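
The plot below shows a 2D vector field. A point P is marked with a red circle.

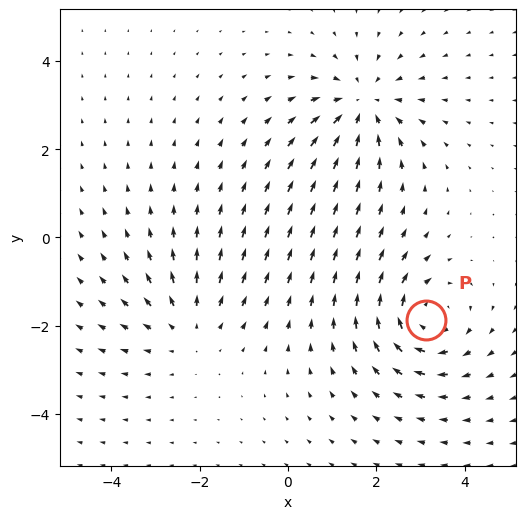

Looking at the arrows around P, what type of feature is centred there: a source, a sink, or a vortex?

At P (3.1, -1.9) the arrows circulate clockwise. Divergence ≈0, curl about -4 — near-zero divergence with nonzero curl is a vortex.

vortex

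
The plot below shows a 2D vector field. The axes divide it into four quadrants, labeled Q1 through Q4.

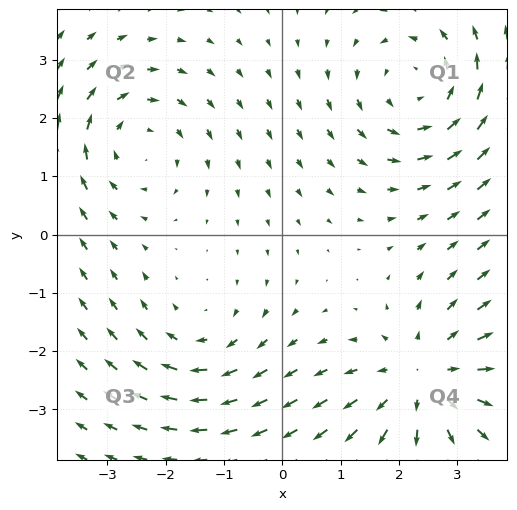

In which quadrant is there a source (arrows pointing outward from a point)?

Q4

The source sits at approximately (2.4, -2.5), which lies in quadrant Q4. The divergence there is about +3, positive as expected for a source.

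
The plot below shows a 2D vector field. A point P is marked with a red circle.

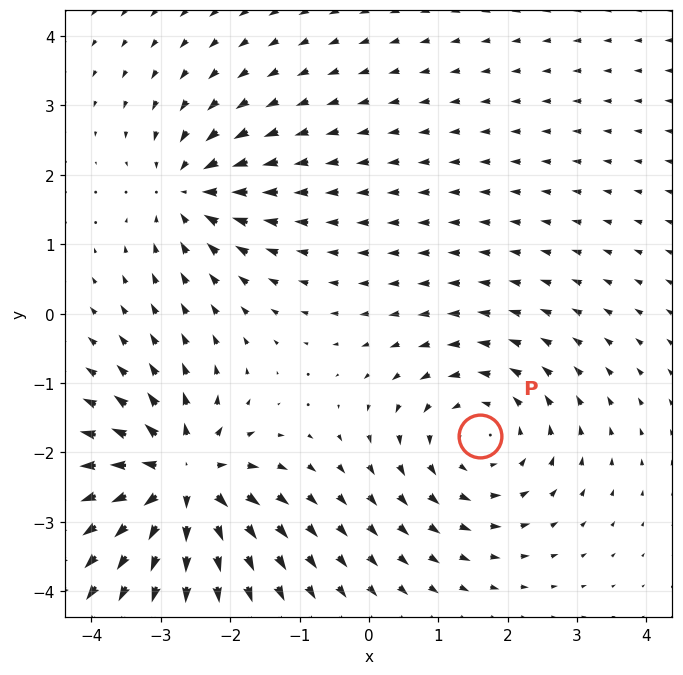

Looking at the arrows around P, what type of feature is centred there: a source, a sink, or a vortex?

vortex

At P (1.6, -1.8) the arrows circulate counterclockwise. Divergence ≈0, curl about +4 — near-zero divergence with nonzero curl is a vortex.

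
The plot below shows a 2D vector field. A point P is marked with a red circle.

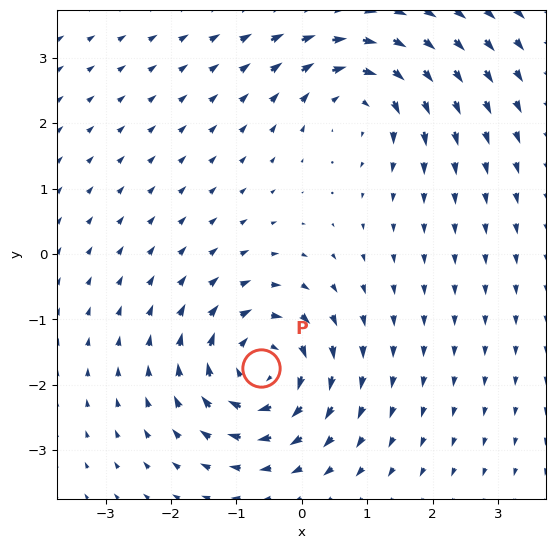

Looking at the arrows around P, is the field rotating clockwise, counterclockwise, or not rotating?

Near P at (-0.6, -1.7) the arrows circulate clockwise. The curl (z-component) there is about -4; negative curl means clockwise rotation.

clockwise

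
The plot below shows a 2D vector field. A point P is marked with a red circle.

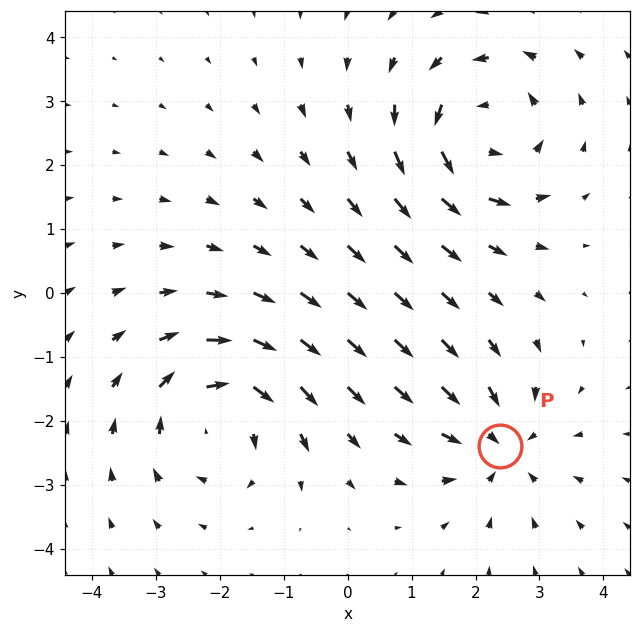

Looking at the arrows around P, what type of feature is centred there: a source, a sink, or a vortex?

sink

At P (2.4, -2.4) the arrows converge inward. Divergence about -4, curl ≈0 — negative divergence with near-zero curl is a sink.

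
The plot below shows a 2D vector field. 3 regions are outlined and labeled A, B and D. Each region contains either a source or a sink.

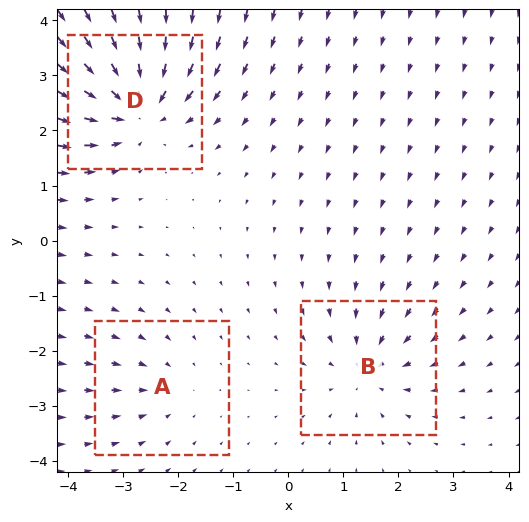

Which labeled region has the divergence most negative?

Divergence at each region's feature centre — A: about -2, B: about -3, D: about -6. Region D is most negative.

D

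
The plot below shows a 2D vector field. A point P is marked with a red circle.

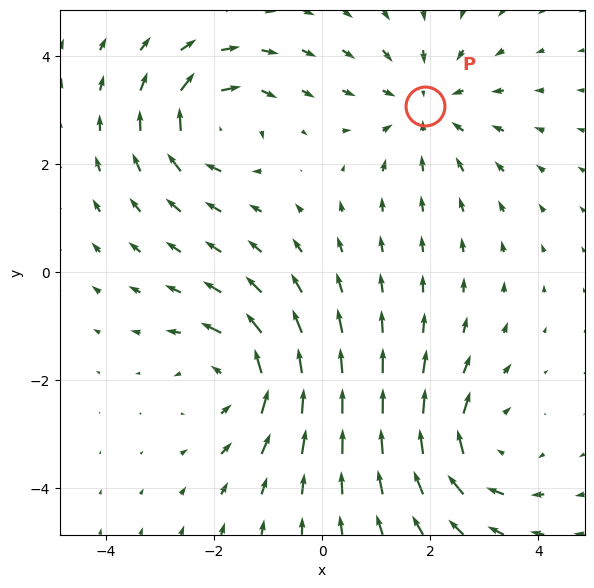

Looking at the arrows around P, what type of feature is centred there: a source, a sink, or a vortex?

sink

At P (1.9, 3.1) the arrows converge inward. Divergence about -3, curl ≈0 — negative divergence with near-zero curl is a sink.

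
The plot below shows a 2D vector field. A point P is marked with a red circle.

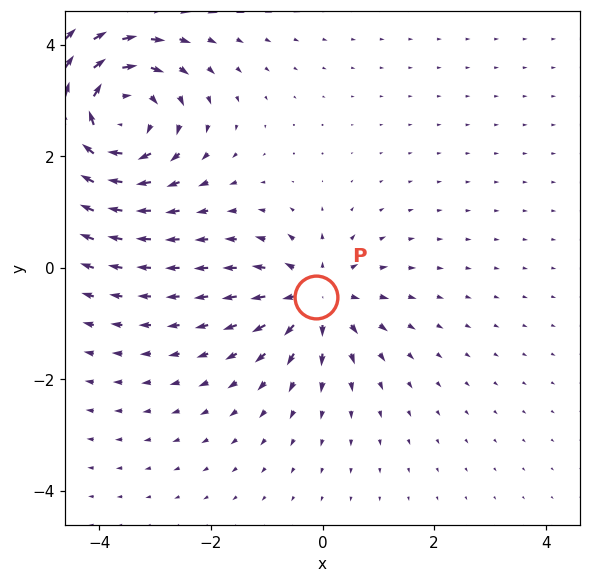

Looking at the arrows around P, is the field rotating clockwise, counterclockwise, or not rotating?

not rotating

Near P at (-0.1, -0.5) the arrows show no circulation. The curl there is ≈0.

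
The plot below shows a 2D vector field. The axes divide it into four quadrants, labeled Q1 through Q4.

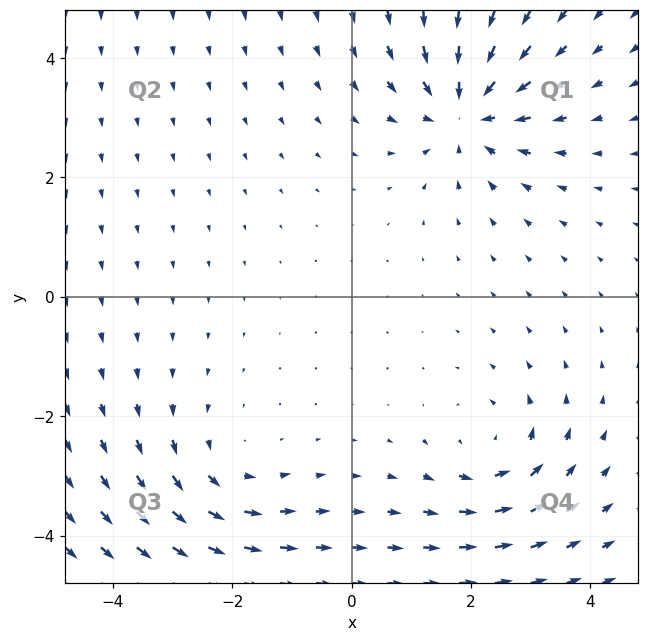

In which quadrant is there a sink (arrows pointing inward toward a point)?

The sink sits at approximately (1.9, 3.1), which lies in quadrant Q1. The divergence there is about -5, negative as expected for a sink.

Q1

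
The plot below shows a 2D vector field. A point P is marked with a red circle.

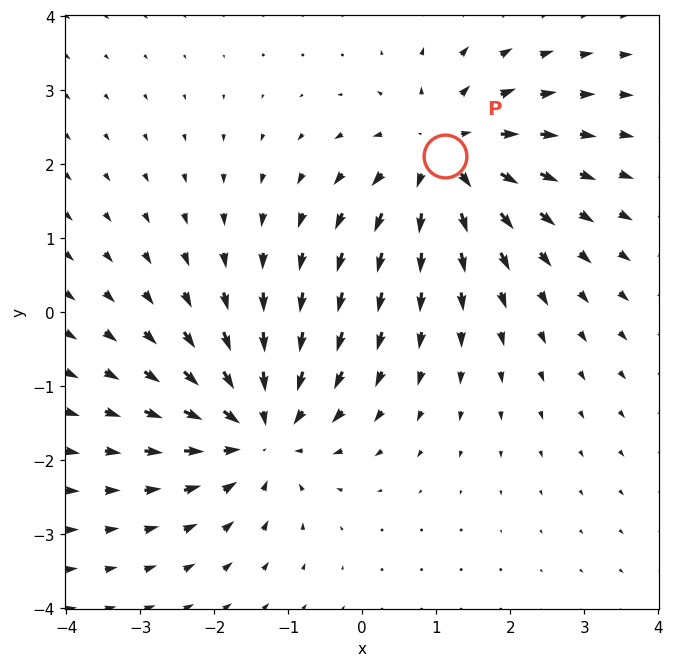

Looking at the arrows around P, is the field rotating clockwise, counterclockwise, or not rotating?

Near P at (1.1, 2.1) the arrows show no circulation. The curl there is ≈0.

not rotating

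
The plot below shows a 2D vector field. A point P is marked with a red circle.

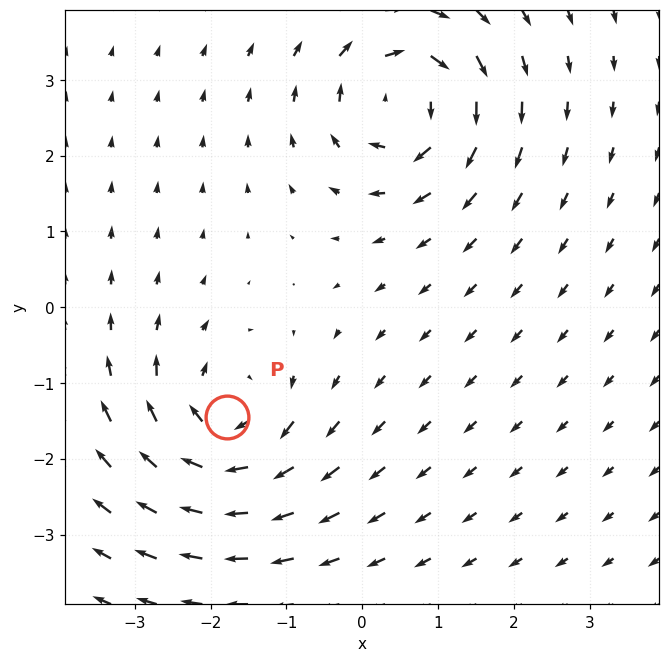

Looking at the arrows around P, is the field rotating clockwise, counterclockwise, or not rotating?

clockwise

Near P at (-1.8, -1.5) the arrows circulate clockwise. The curl (z-component) there is about -5; negative curl means clockwise rotation.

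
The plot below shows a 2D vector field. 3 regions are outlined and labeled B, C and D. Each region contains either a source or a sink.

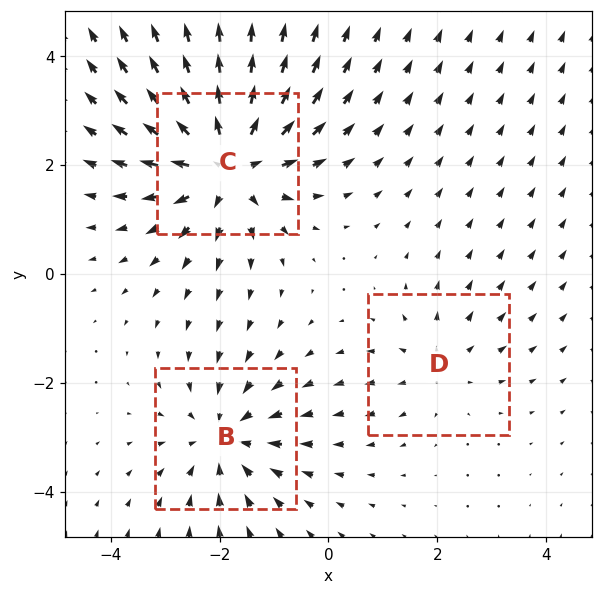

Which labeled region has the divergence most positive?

Divergence at each region's feature centre — B: about -3, C: about +4, D: about +2. Region C is most positive.

C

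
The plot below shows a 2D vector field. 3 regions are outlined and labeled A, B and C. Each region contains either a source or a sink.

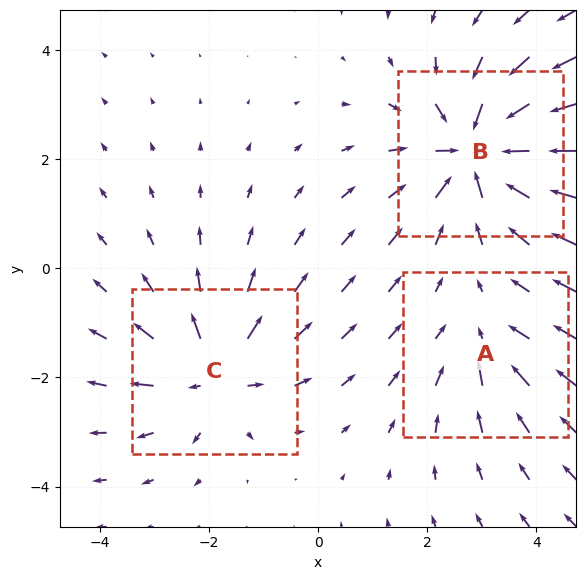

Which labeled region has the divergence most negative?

Divergence at each region's feature centre — A: about -2, B: about -5, C: about +4. Region B is most negative.

B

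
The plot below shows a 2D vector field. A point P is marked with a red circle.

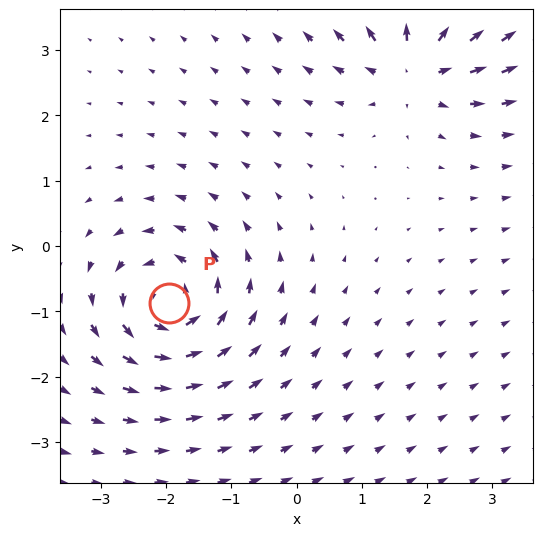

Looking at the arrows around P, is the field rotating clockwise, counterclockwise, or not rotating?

counterclockwise

Near P at (-2.0, -0.9) the arrows circulate counterclockwise. The curl (z-component) there is about +4; positive curl means counterclockwise rotation.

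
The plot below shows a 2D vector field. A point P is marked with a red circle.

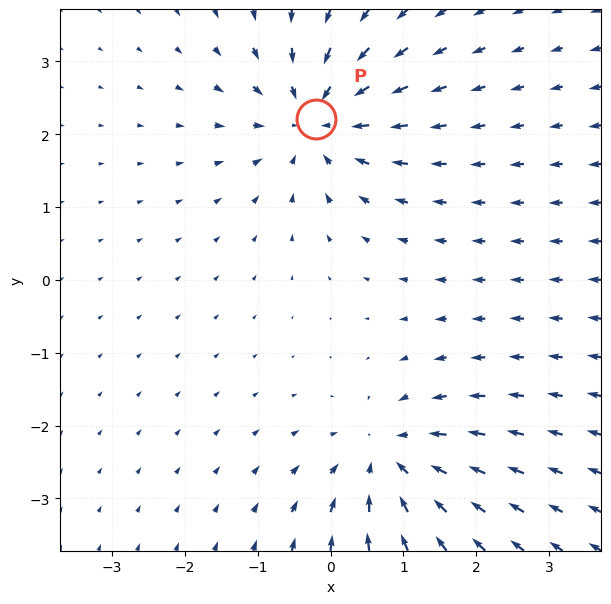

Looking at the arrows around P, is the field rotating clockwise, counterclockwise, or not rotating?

not rotating

Near P at (-0.2, 2.2) the arrows show no circulation. The curl there is ≈0.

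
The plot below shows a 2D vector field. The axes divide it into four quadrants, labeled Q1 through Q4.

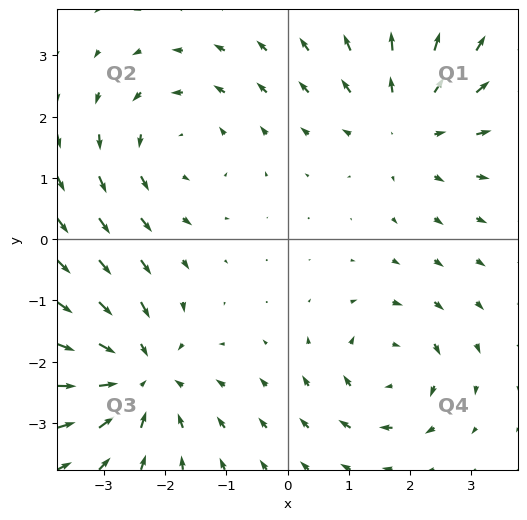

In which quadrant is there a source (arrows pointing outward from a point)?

The source sits at approximately (1.9, 1.9), which lies in quadrant Q1. The divergence there is about +3, positive as expected for a source.

Q1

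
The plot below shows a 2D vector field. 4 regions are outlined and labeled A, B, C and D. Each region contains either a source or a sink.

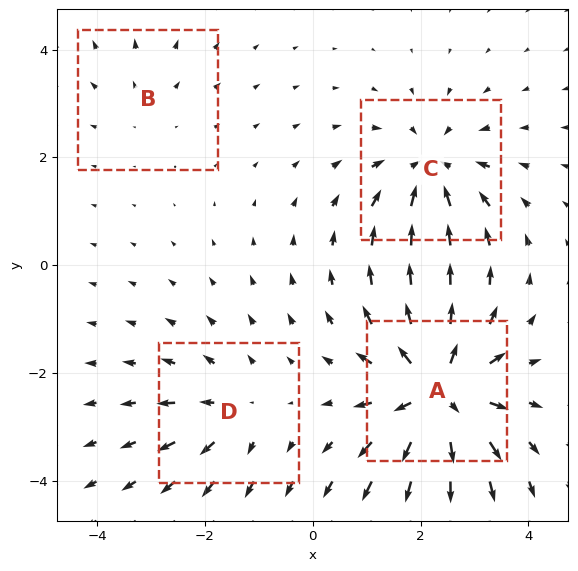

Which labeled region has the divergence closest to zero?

B

Divergence at each region's feature centre — A: about +7, B: about +2, C: about -5, D: about +3. Region B is closest to zero.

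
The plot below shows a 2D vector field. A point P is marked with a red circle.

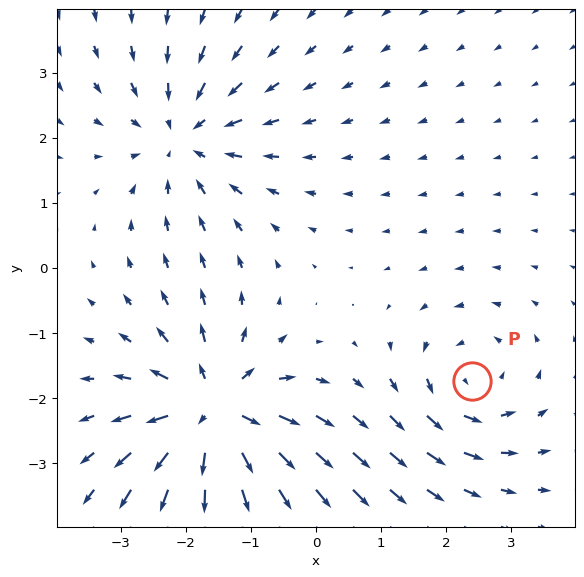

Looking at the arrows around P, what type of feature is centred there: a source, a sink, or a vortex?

At P (2.4, -1.7) the arrows circulate counterclockwise. Divergence ≈0, curl about +4 — near-zero divergence with nonzero curl is a vortex.

vortex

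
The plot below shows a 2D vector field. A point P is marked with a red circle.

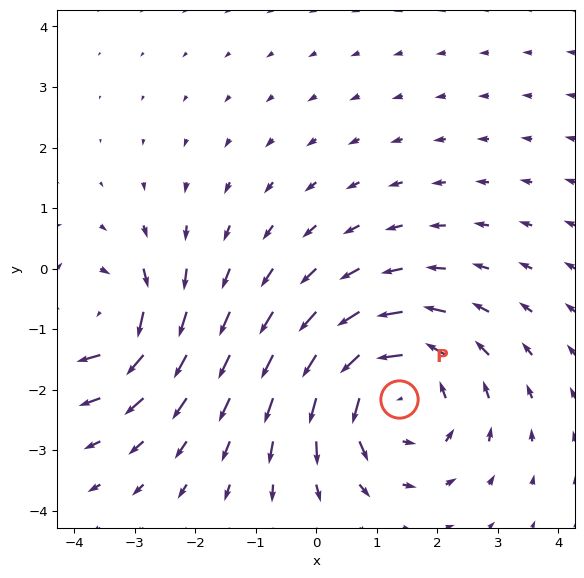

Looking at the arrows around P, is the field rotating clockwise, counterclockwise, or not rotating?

counterclockwise

Near P at (1.4, -2.1) the arrows circulate counterclockwise. The curl (z-component) there is about +4; positive curl means counterclockwise rotation.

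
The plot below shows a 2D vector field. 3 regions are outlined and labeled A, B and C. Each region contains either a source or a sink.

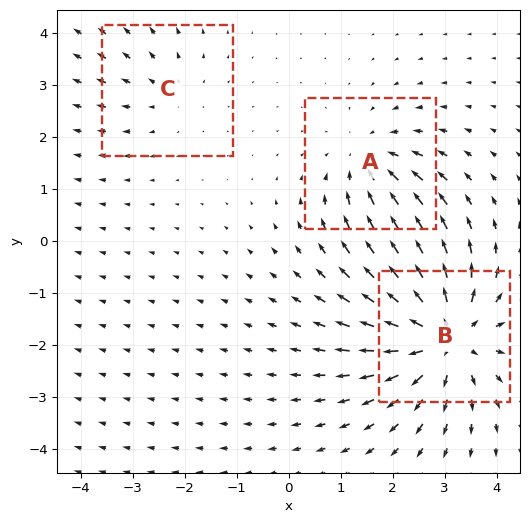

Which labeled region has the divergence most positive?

Divergence at each region's feature centre — A: about -3, B: about +5, C: about +2. Region B is most positive.

B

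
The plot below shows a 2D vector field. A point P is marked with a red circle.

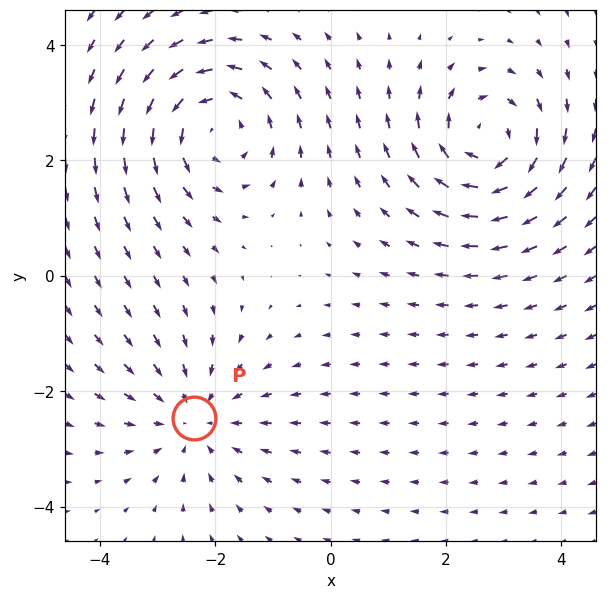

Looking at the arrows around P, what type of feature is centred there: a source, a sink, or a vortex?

At P (-2.4, -2.5) the arrows converge inward. Divergence about -3, curl ≈0 — negative divergence with near-zero curl is a sink.

sink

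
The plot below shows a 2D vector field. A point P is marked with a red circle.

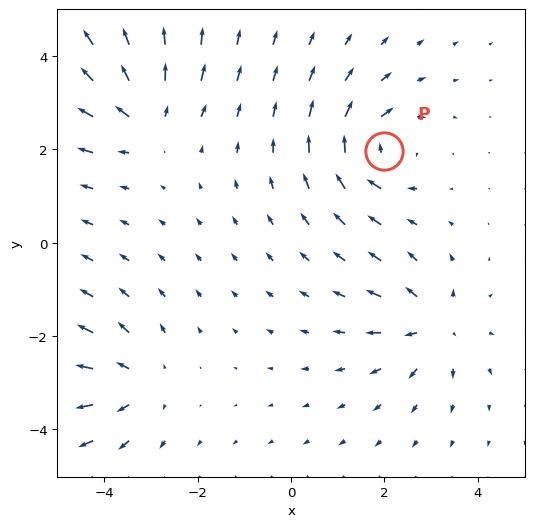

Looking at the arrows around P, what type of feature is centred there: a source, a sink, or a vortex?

At P (2.0, 2.0) the arrows circulate clockwise. Divergence ≈0, curl about -6 — near-zero divergence with nonzero curl is a vortex.

vortex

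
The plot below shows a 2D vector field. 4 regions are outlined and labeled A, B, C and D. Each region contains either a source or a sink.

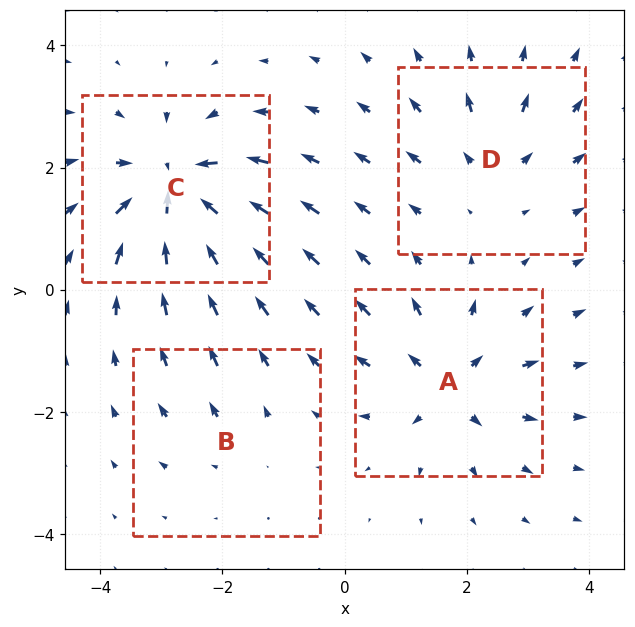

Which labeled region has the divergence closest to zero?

Divergence at each region's feature centre — A: about +6, B: about +2, C: about -8, D: about +4. Region B is closest to zero.

B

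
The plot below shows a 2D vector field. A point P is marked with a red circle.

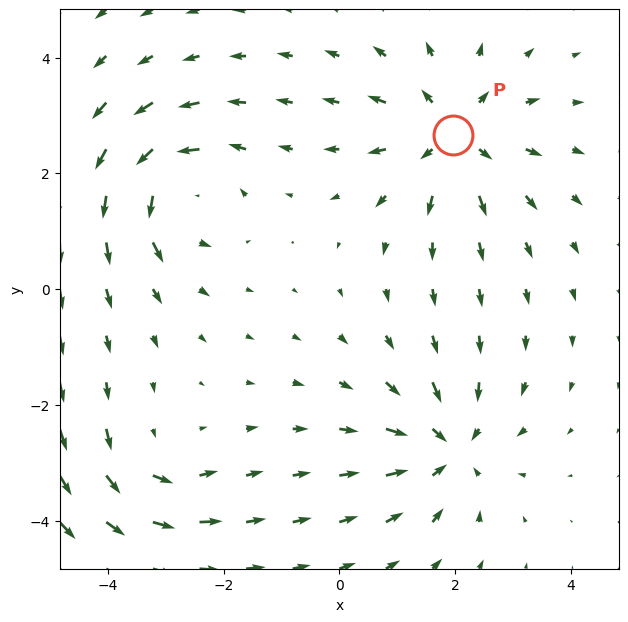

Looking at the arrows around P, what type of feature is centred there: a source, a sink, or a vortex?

source

At P (2.0, 2.7) the arrows spread outward. Divergence about +4, curl ≈0 — positive divergence with near-zero curl is a source.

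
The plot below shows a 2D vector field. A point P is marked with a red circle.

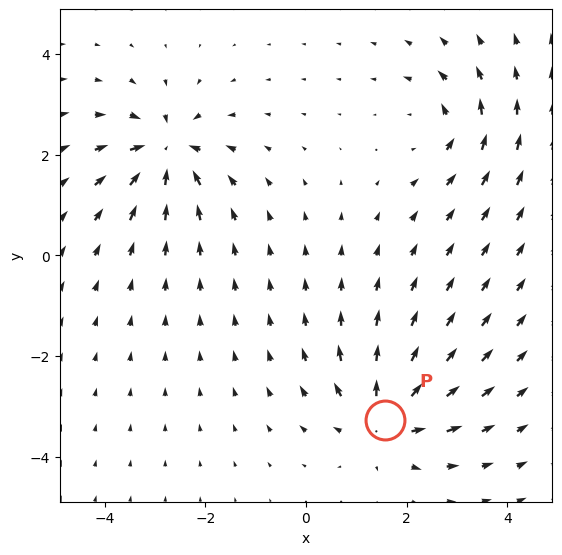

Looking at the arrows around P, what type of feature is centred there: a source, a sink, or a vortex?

At P (1.6, -3.3) the arrows spread outward. Divergence about +5, curl ≈0 — positive divergence with near-zero curl is a source.

source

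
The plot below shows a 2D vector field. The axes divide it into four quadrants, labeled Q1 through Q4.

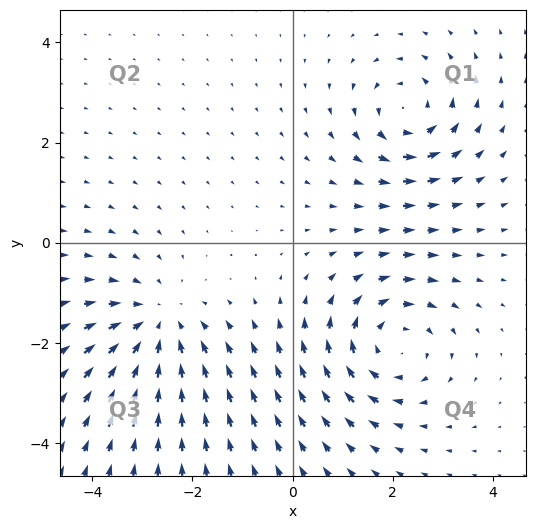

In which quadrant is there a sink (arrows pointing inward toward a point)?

The sink sits at approximately (-2.7, -1.6), which lies in quadrant Q3. The divergence there is about -3, negative as expected for a sink.

Q3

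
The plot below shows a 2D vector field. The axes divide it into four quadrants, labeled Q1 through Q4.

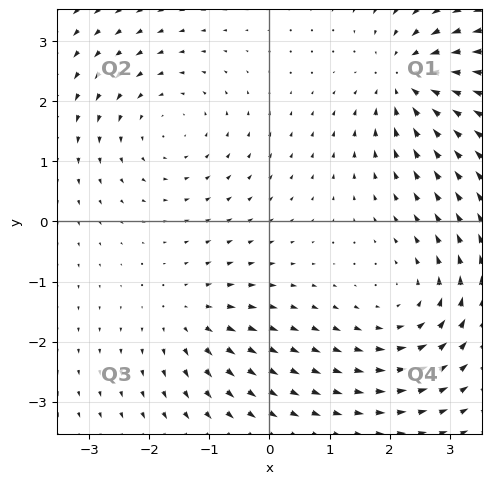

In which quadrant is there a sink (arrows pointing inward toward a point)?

The sink sits at approximately (2.3, 2.4), which lies in quadrant Q1. The divergence there is about -6, negative as expected for a sink.

Q1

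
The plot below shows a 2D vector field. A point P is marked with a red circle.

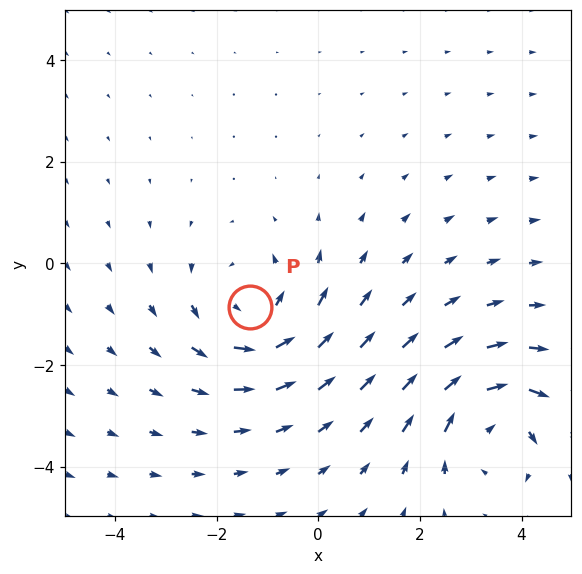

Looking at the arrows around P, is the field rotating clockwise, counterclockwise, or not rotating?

counterclockwise

Near P at (-1.3, -0.9) the arrows circulate counterclockwise. The curl (z-component) there is about +4; positive curl means counterclockwise rotation.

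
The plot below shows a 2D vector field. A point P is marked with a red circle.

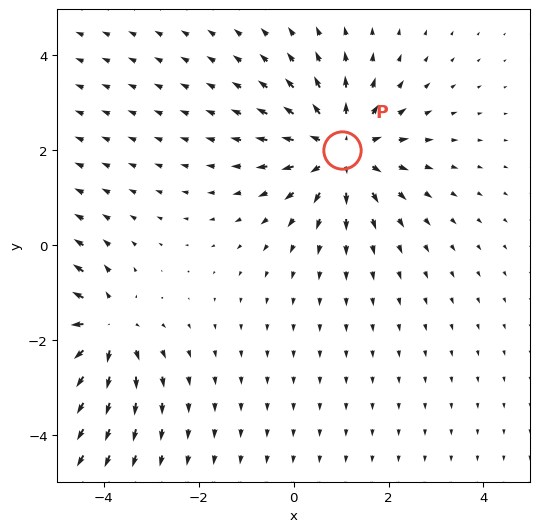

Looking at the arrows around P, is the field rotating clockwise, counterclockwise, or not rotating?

Near P at (1.0, 2.0) the arrows show no circulation. The curl there is ≈0.

not rotating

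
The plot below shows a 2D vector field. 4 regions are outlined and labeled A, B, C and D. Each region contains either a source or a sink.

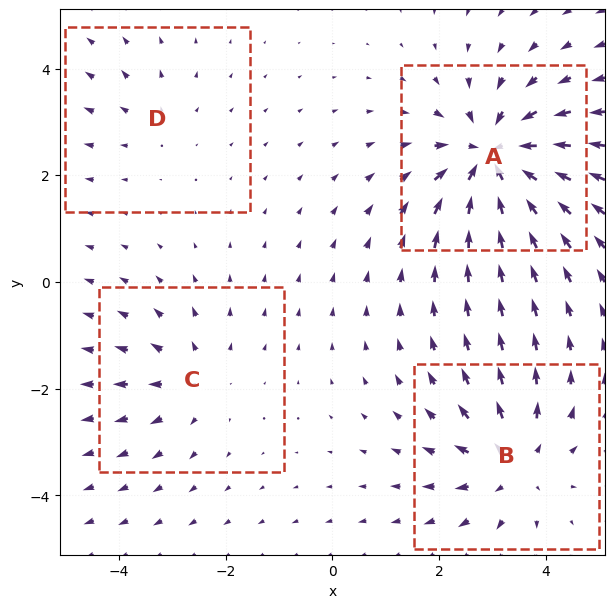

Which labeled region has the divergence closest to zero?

Divergence at each region's feature centre — A: about -7, B: about +5, C: about +3, D: about +2. Region D is closest to zero.

D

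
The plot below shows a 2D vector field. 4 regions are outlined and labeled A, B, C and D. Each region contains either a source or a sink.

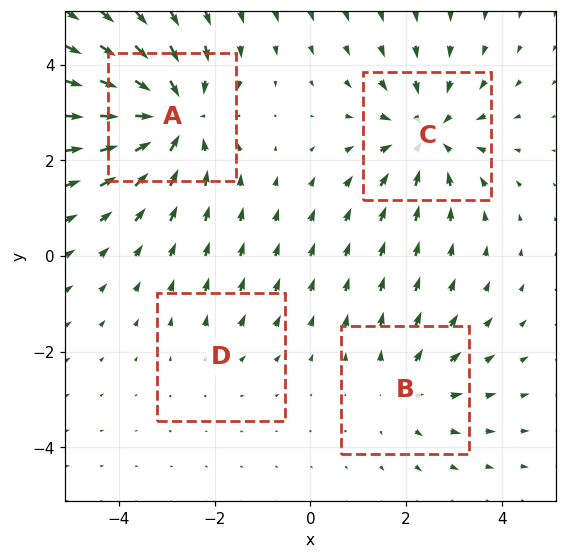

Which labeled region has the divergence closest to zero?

D

Divergence at each region's feature centre — A: about -6, B: about +3, C: about -5, D: about +2. Region D is closest to zero.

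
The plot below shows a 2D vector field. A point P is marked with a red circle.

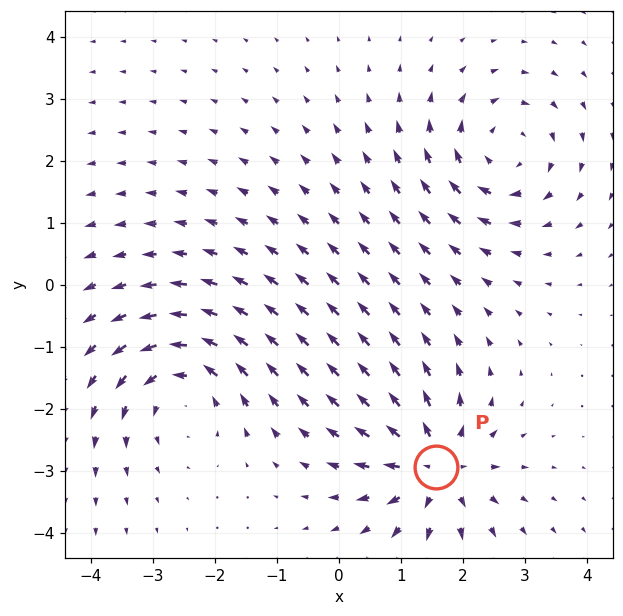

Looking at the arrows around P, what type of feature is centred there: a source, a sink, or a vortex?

At P (1.6, -2.9) the arrows spread outward. Divergence about +5, curl ≈0 — positive divergence with near-zero curl is a source.

source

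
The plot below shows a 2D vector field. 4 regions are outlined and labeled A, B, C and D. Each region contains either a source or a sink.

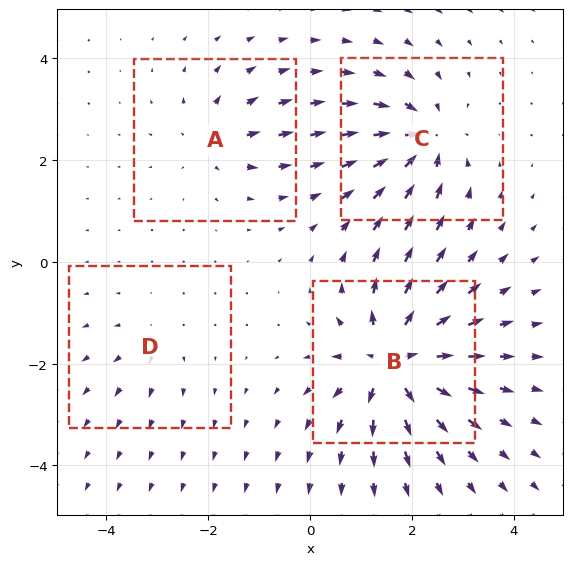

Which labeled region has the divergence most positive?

Divergence at each region's feature centre — A: about +4, B: about +8, C: about -6, D: about +2. Region B is most positive.

B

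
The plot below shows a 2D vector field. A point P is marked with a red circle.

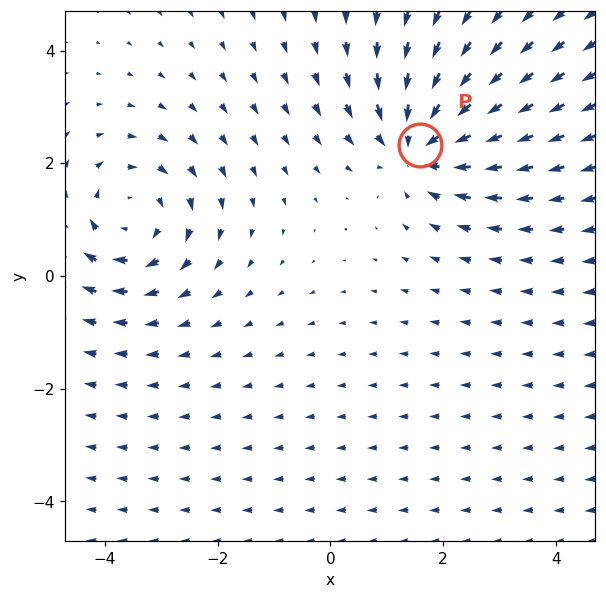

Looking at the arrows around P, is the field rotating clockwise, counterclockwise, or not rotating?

Near P at (1.6, 2.3) the arrows show no circulation. The curl there is ≈0.

not rotating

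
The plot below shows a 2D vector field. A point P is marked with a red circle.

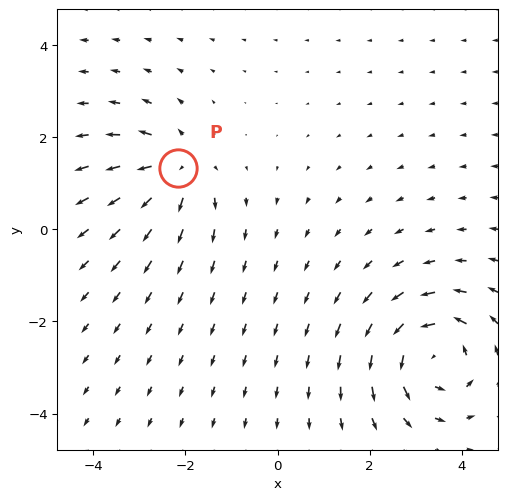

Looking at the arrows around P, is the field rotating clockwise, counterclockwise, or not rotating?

Near P at (-2.2, 1.3) the arrows show no circulation. The curl there is ≈0.

not rotating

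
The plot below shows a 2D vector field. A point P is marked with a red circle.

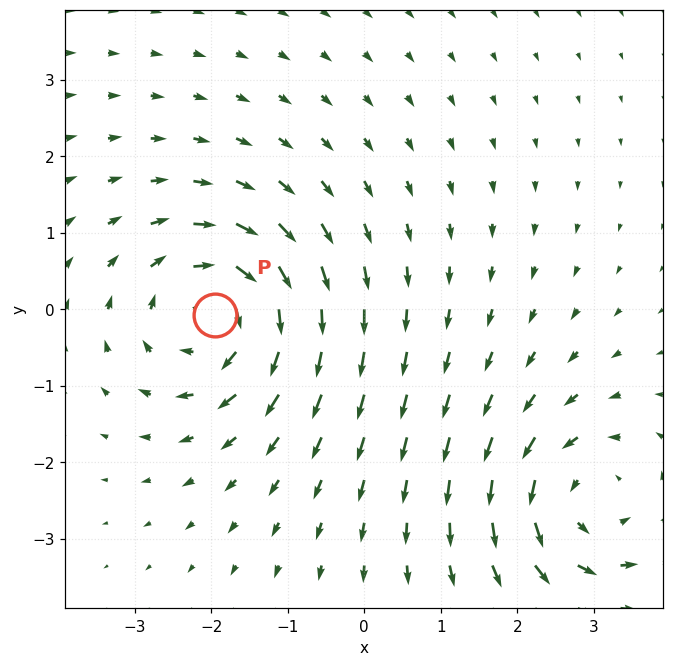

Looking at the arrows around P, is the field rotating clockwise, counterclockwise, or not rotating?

Near P at (-2.0, -0.1) the arrows circulate clockwise. The curl (z-component) there is about -4; negative curl means clockwise rotation.

clockwise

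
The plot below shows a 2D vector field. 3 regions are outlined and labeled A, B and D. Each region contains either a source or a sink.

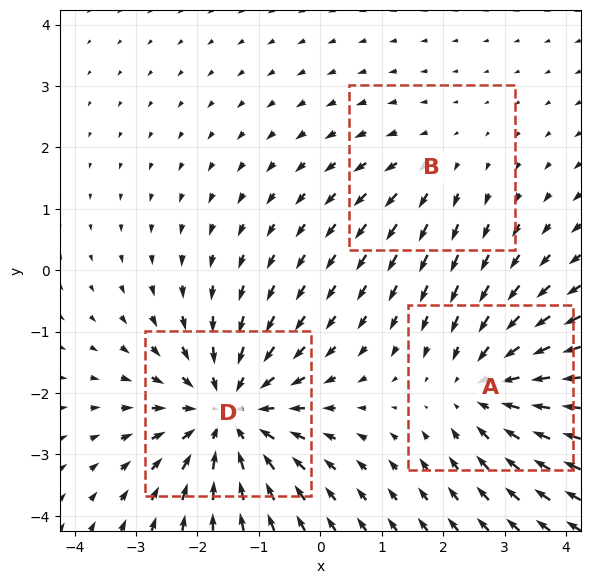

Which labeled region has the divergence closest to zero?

Divergence at each region's feature centre — A: about -3, B: about +2, D: about -4. Region B is closest to zero.

B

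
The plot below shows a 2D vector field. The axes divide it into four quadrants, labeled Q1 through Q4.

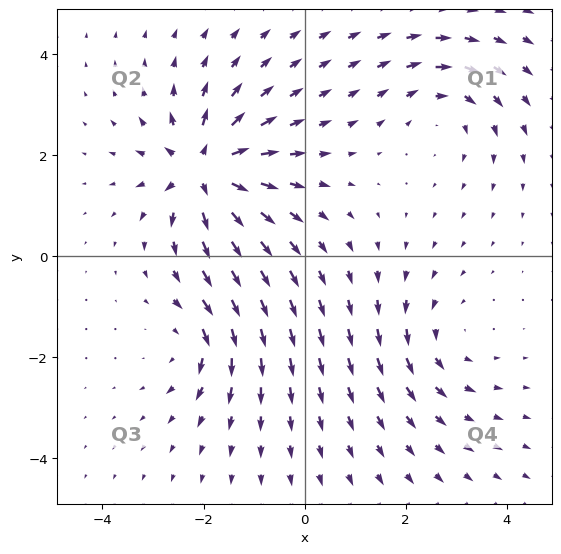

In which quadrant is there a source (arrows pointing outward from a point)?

The source sits at approximately (-2.0, 1.7), which lies in quadrant Q2. The divergence there is about +7, positive as expected for a source.

Q2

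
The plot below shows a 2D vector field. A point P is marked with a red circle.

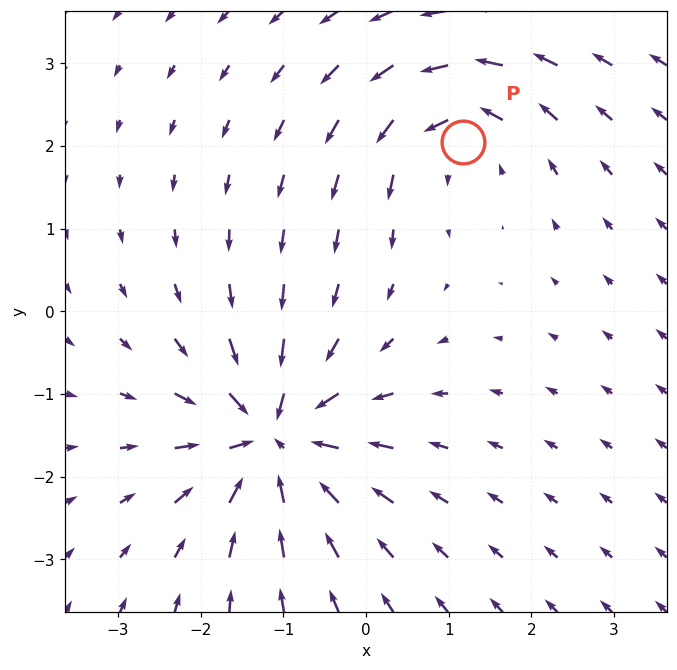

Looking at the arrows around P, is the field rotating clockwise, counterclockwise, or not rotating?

Near P at (1.2, 2.0) the arrows circulate counterclockwise. The curl (z-component) there is about +4; positive curl means counterclockwise rotation.

counterclockwise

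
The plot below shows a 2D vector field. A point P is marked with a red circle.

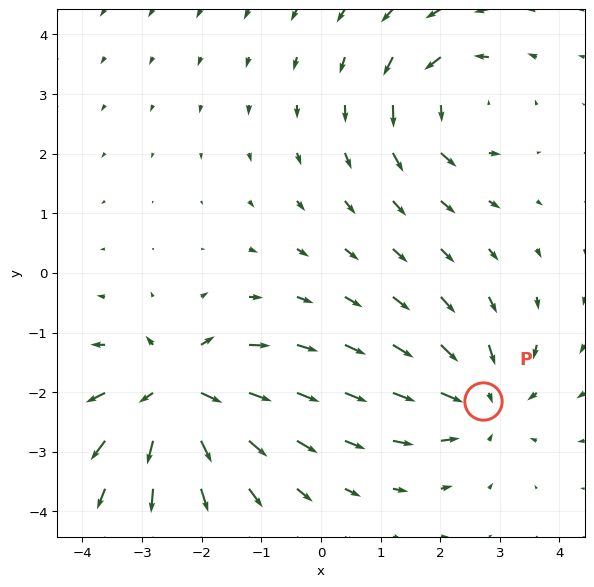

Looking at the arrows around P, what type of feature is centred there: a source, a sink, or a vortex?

sink

At P (2.7, -2.2) the arrows converge inward. Divergence about -3, curl ≈0 — negative divergence with near-zero curl is a sink.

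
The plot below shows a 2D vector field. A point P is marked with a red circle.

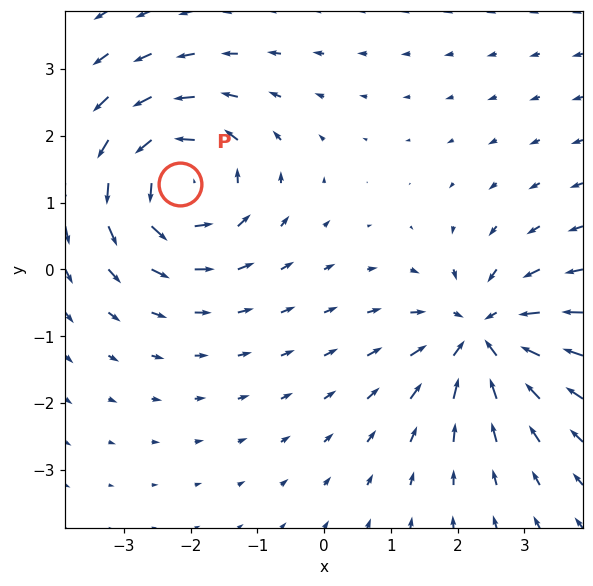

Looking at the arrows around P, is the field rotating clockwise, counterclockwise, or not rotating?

counterclockwise

Near P at (-2.2, 1.3) the arrows circulate counterclockwise. The curl (z-component) there is about +4; positive curl means counterclockwise rotation.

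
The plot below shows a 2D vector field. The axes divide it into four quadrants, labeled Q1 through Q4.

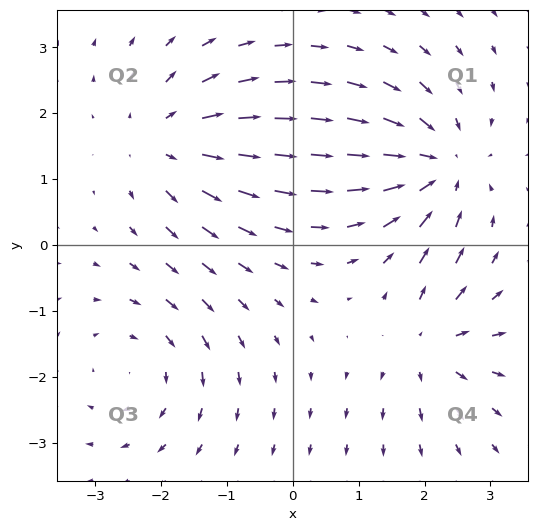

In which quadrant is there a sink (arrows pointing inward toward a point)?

Q1

The sink sits at approximately (2.2, 1.2), which lies in quadrant Q1. The divergence there is about -5, negative as expected for a sink.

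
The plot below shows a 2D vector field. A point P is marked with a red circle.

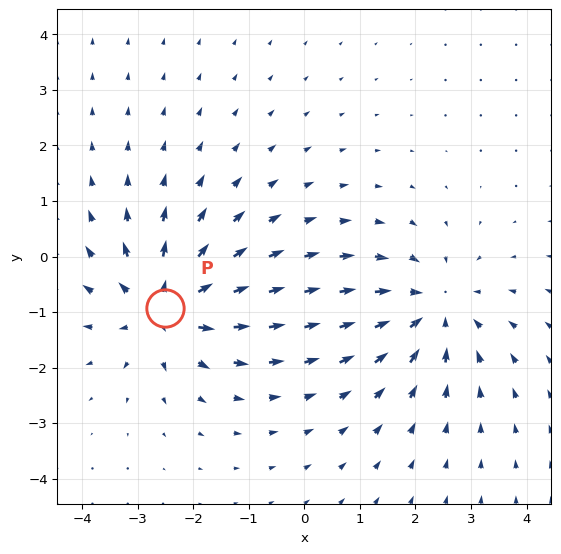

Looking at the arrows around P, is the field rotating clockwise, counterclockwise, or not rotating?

not rotating

Near P at (-2.5, -0.9) the arrows show no circulation. The curl there is ≈0.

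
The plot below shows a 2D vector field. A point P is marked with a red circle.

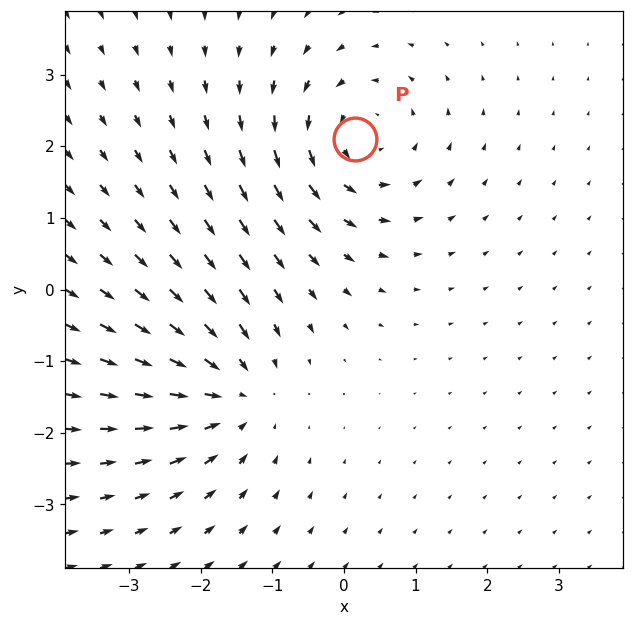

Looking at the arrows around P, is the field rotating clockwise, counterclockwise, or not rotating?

counterclockwise

Near P at (0.2, 2.1) the arrows circulate counterclockwise. The curl (z-component) there is about +4; positive curl means counterclockwise rotation.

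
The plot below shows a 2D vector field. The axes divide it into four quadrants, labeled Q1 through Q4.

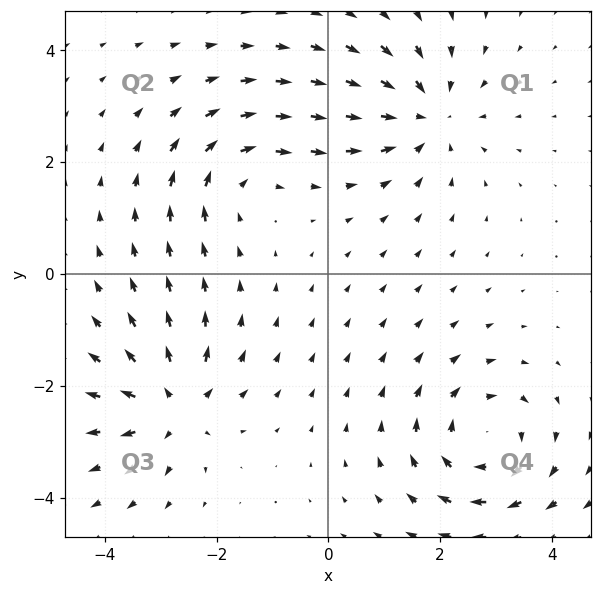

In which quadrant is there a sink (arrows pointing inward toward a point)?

The sink sits at approximately (1.8, 2.8), which lies in quadrant Q1. The divergence there is about -4, negative as expected for a sink.

Q1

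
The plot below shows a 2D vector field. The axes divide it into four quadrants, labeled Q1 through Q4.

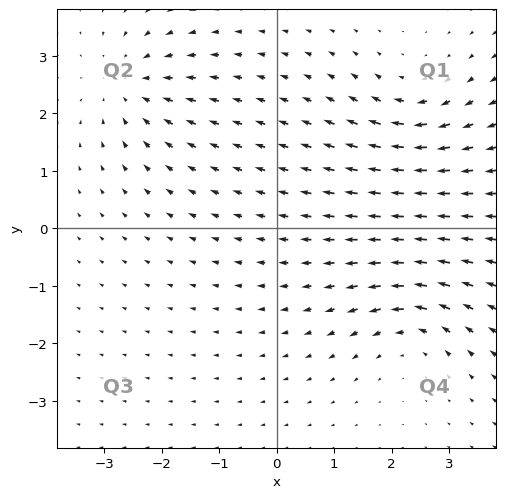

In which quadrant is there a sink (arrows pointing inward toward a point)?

The sink sits at approximately (-2.6, 2.5), which lies in quadrant Q2. The divergence there is about -4, negative as expected for a sink.

Q2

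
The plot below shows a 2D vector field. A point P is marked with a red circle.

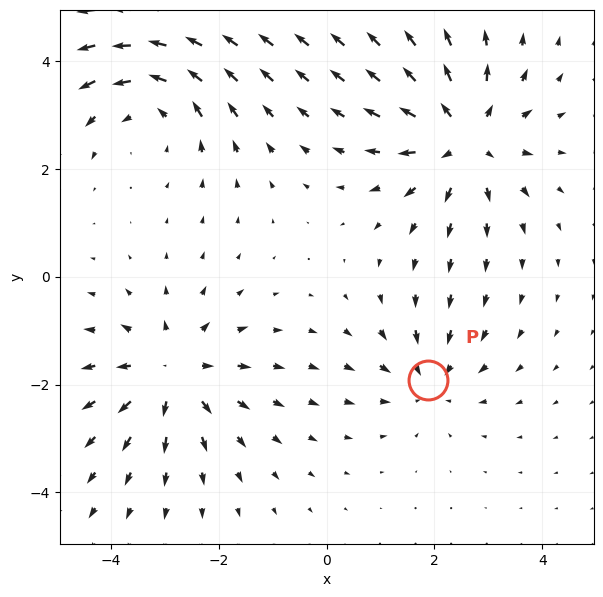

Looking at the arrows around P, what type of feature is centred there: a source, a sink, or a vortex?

sink

At P (1.9, -1.9) the arrows converge inward. Divergence about -3, curl ≈0 — negative divergence with near-zero curl is a sink.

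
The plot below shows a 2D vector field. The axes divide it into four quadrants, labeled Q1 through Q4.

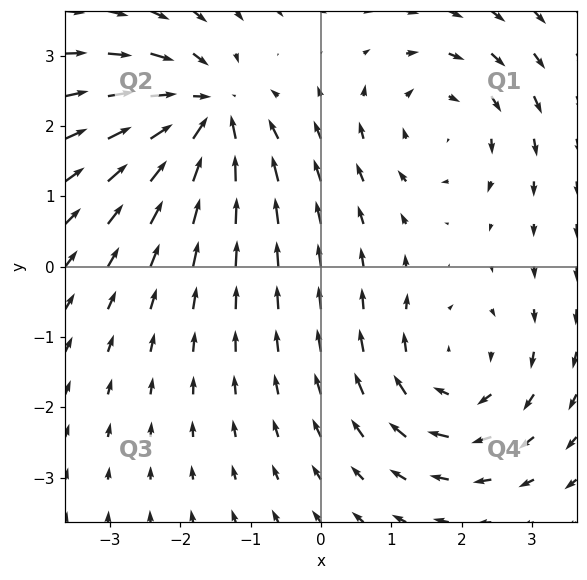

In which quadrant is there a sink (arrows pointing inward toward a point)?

The sink sits at approximately (-1.6, 2.2), which lies in quadrant Q2. The divergence there is about -6, negative as expected for a sink.

Q2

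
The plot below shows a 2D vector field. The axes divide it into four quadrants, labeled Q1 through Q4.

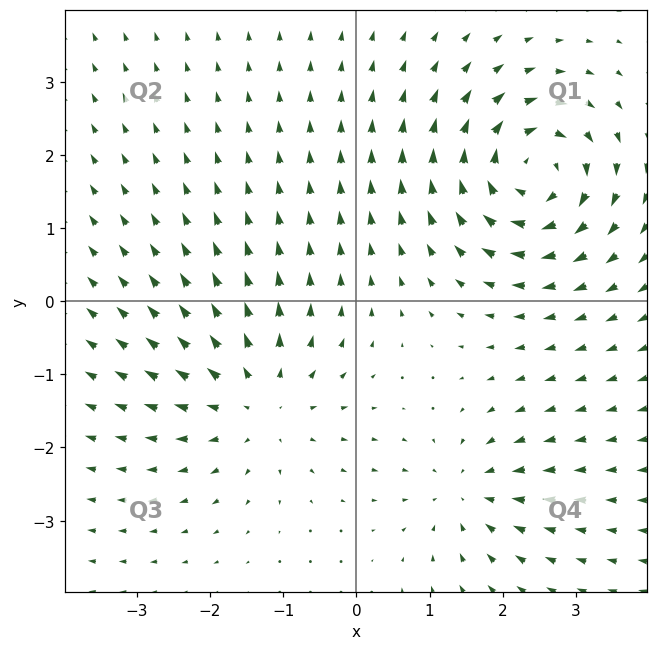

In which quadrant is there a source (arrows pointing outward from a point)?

The source sits at approximately (-1.3, -1.4), which lies in quadrant Q3. The divergence there is about +4, positive as expected for a source.

Q3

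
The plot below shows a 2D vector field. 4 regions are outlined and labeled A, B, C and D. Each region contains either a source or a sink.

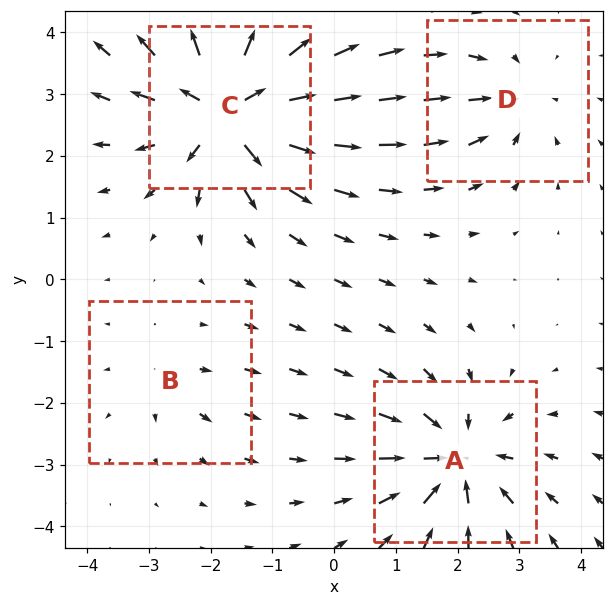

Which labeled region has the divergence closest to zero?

B

Divergence at each region's feature centre — A: about -6, B: about +2, C: about +9, D: about -4. Region B is closest to zero.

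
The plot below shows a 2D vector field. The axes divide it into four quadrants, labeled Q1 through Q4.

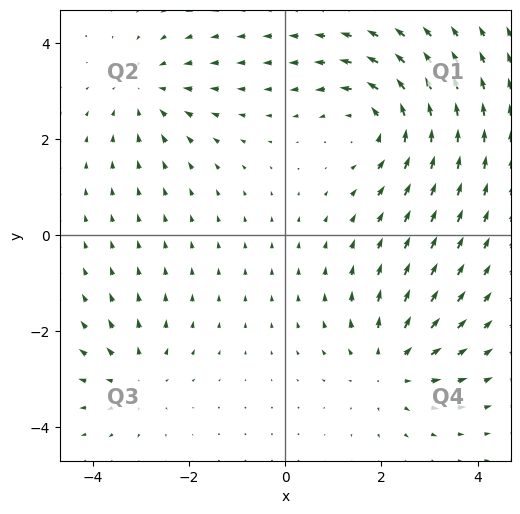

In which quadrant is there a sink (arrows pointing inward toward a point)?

The sink sits at approximately (-2.9, 3.0), which lies in quadrant Q2. The divergence there is about -3, negative as expected for a sink.

Q2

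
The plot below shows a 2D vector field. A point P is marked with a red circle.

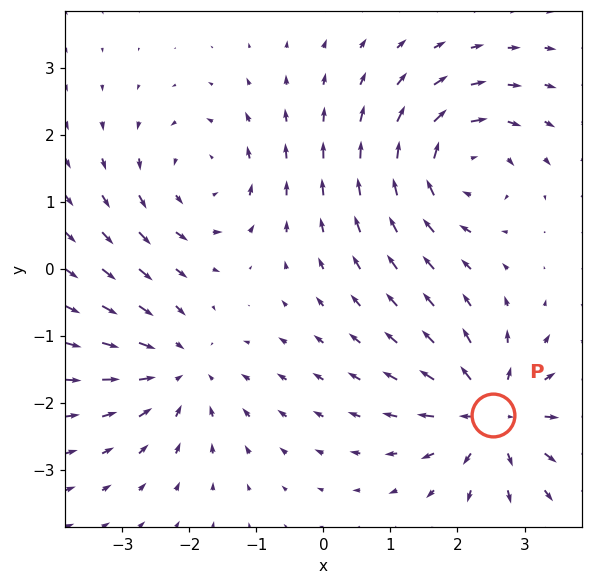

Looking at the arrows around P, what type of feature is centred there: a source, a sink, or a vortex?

source

At P (2.5, -2.2) the arrows spread outward. Divergence about +6, curl ≈0 — positive divergence with near-zero curl is a source.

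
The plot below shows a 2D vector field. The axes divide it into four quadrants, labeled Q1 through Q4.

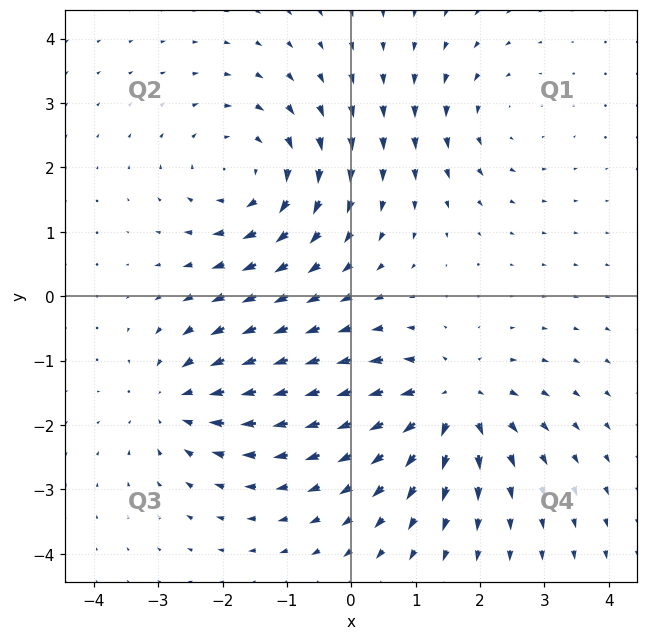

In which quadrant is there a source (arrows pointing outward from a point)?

Q4

The source sits at approximately (1.5, -1.6), which lies in quadrant Q4. The divergence there is about +6, positive as expected for a source.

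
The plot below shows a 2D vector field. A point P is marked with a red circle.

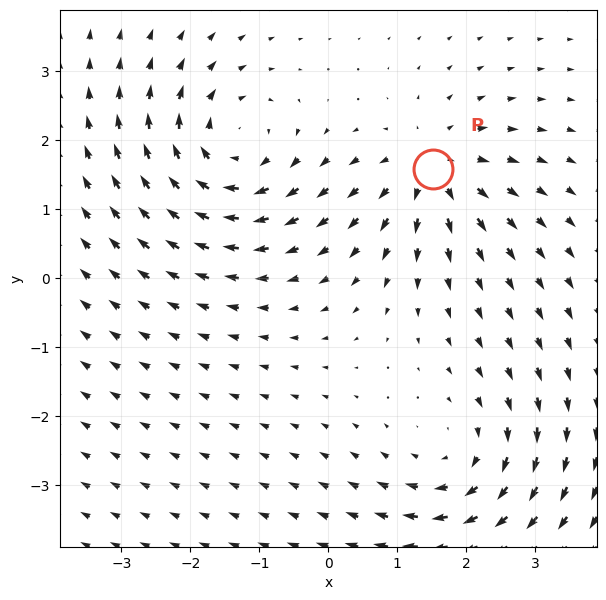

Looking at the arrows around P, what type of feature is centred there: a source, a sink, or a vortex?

source

At P (1.5, 1.6) the arrows spread outward. Divergence about +4, curl ≈0 — positive divergence with near-zero curl is a source.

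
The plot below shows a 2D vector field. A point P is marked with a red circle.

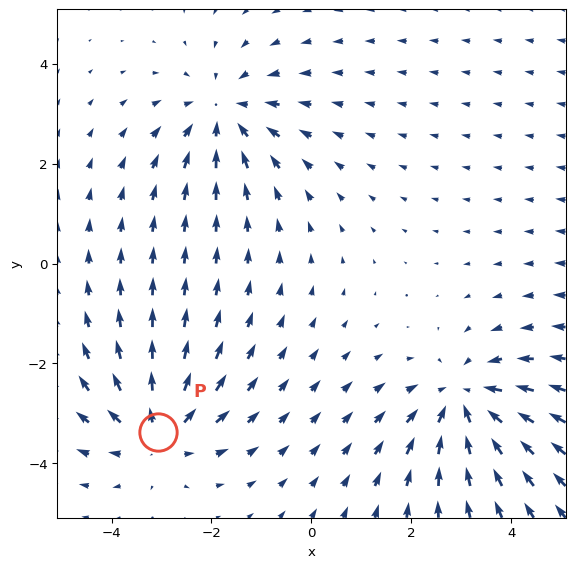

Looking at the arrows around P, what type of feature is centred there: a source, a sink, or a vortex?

source

At P (-3.1, -3.4) the arrows spread outward. Divergence about +4, curl ≈0 — positive divergence with near-zero curl is a source.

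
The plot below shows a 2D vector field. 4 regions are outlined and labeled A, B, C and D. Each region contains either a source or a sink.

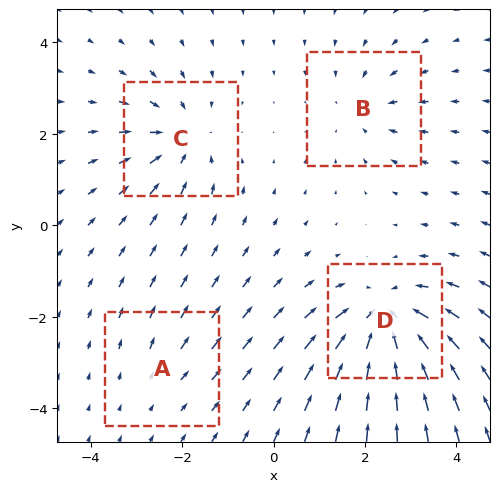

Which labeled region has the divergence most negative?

D

Divergence at each region's feature centre — A: about +2, B: about -3, C: about -5, D: about -7. Region D is most negative.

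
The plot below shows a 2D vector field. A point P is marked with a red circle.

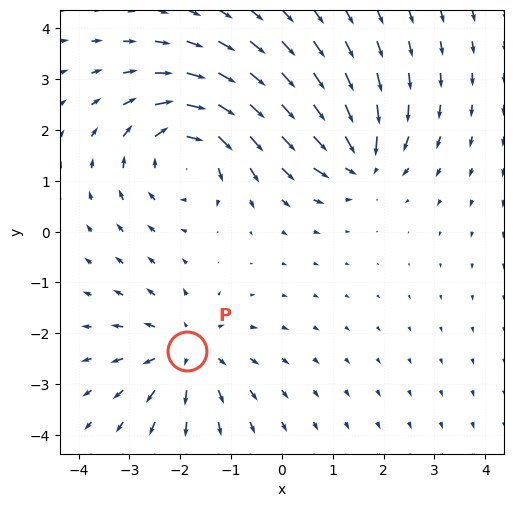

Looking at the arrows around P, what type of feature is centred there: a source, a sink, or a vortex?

At P (-1.9, -2.4) the arrows spread outward. Divergence about +4, curl ≈0 — positive divergence with near-zero curl is a source.

source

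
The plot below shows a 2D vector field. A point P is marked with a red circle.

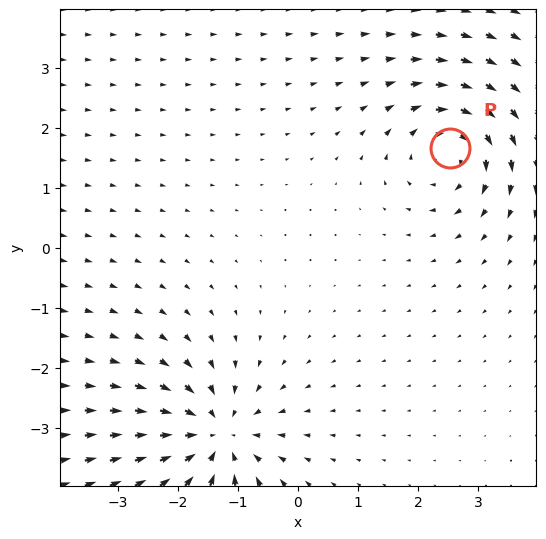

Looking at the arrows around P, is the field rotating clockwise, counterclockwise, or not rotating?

clockwise

Near P at (2.5, 1.7) the arrows circulate clockwise. The curl (z-component) there is about -4; negative curl means clockwise rotation.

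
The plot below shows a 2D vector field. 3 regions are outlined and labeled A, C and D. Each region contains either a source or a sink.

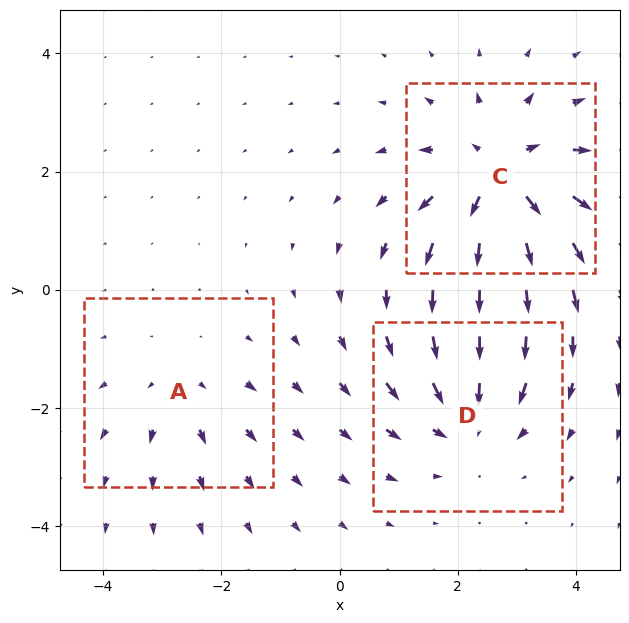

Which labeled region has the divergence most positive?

Divergence at each region's feature centre — A: about +2, C: about +5, D: about -3. Region C is most positive.

C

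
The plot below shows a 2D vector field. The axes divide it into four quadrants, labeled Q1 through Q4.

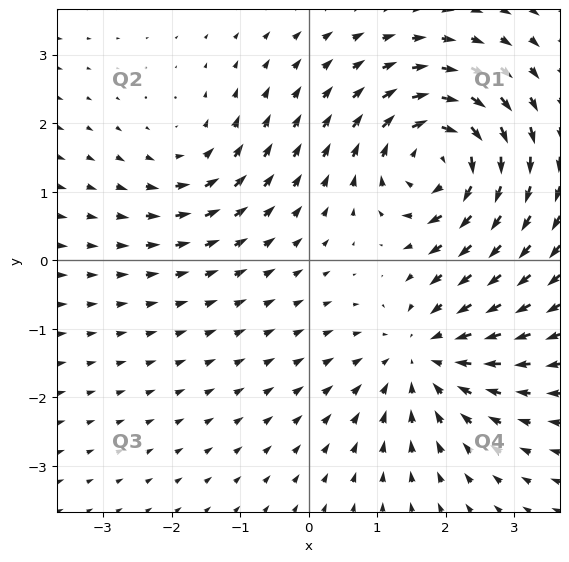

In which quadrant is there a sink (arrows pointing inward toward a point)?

Q4

The sink sits at approximately (1.7, -1.4), which lies in quadrant Q4. The divergence there is about -4, negative as expected for a sink.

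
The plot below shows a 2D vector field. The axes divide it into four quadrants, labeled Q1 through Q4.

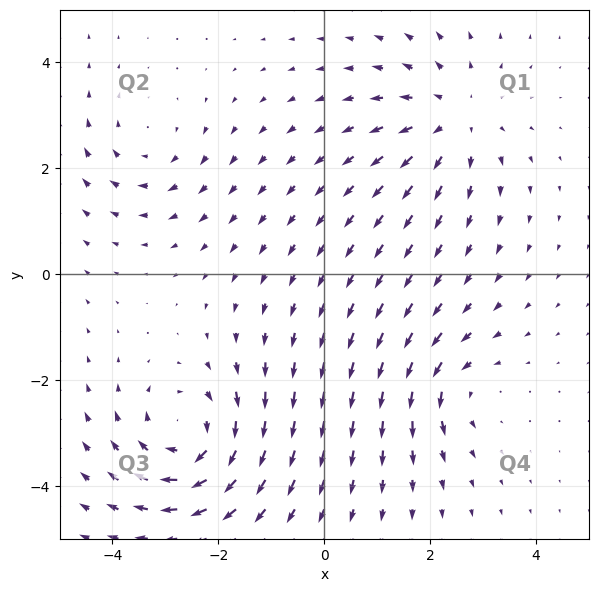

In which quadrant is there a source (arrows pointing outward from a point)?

The source sits at approximately (2.5, 2.9), which lies in quadrant Q1. The divergence there is about +3, positive as expected for a source.

Q1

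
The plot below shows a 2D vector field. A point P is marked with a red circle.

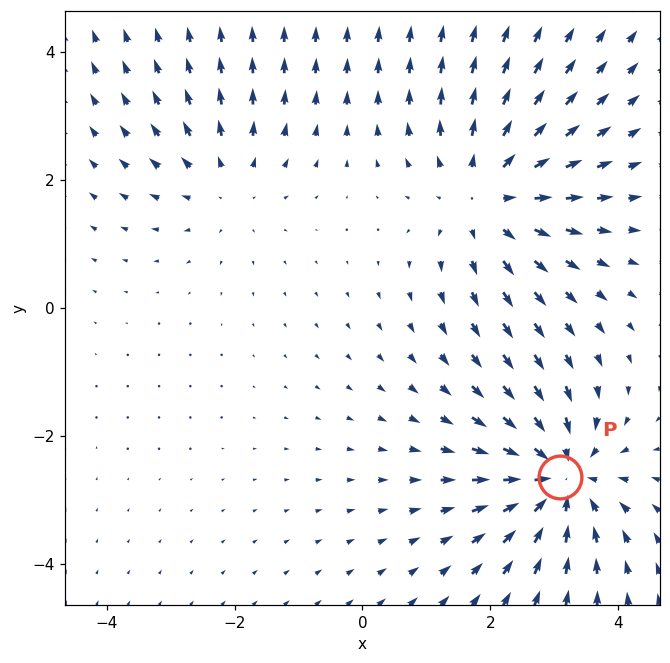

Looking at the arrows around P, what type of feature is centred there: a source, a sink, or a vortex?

sink

At P (3.1, -2.6) the arrows converge inward. Divergence about -5, curl ≈0 — negative divergence with near-zero curl is a sink.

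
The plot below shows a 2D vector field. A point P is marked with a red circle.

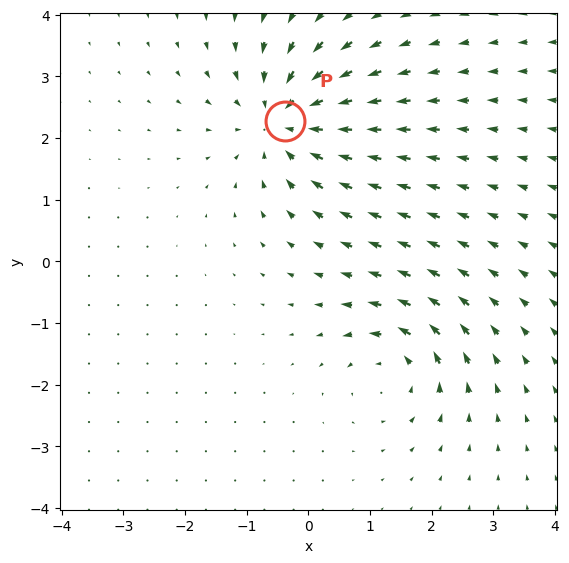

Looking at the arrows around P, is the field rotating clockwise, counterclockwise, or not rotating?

not rotating

Near P at (-0.4, 2.3) the arrows show no circulation. The curl there is ≈0.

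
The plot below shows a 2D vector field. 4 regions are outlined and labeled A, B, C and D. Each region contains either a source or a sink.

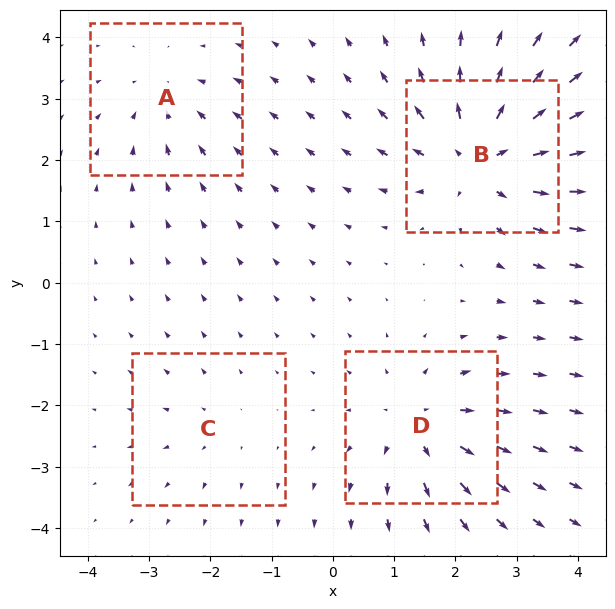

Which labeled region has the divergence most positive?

Divergence at each region's feature centre — A: about -3, B: about +7, C: about +2, D: about +5. Region B is most positive.

B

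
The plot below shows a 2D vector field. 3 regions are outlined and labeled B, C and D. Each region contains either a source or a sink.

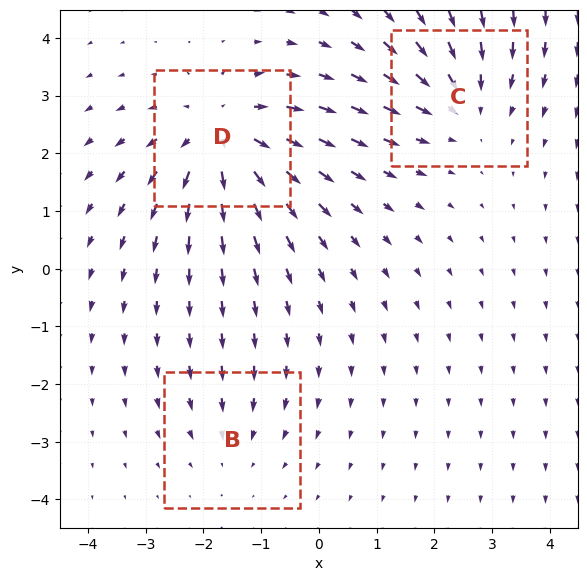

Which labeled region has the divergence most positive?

D

Divergence at each region's feature centre — B: about -2, C: about -3, D: about +5. Region D is most positive.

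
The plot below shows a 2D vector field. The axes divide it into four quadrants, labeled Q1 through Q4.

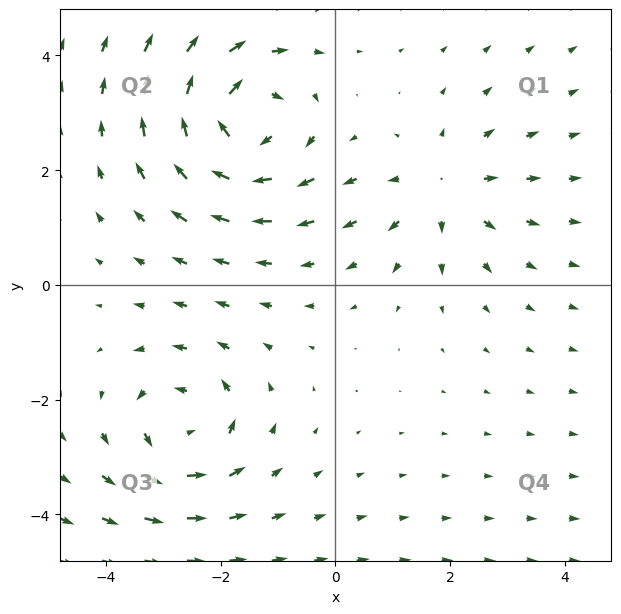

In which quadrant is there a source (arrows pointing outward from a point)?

The source sits at approximately (1.9, 1.7), which lies in quadrant Q1. The divergence there is about +3, positive as expected for a source.

Q1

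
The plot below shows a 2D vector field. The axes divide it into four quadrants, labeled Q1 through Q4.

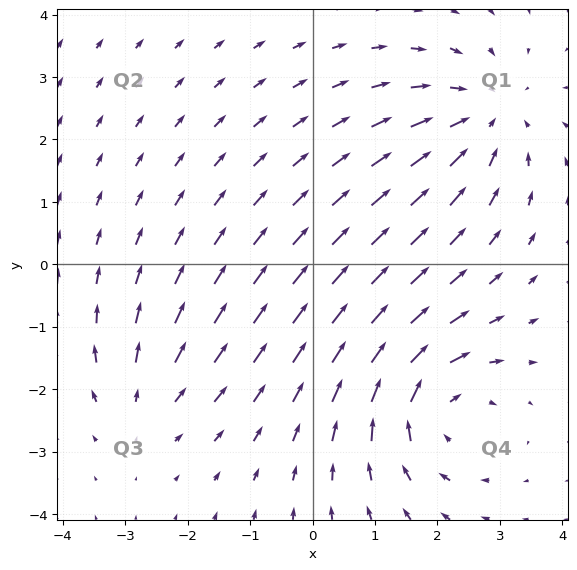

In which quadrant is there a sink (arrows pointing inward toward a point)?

The sink sits at approximately (2.8, 2.4), which lies in quadrant Q1. The divergence there is about -4, negative as expected for a sink.

Q1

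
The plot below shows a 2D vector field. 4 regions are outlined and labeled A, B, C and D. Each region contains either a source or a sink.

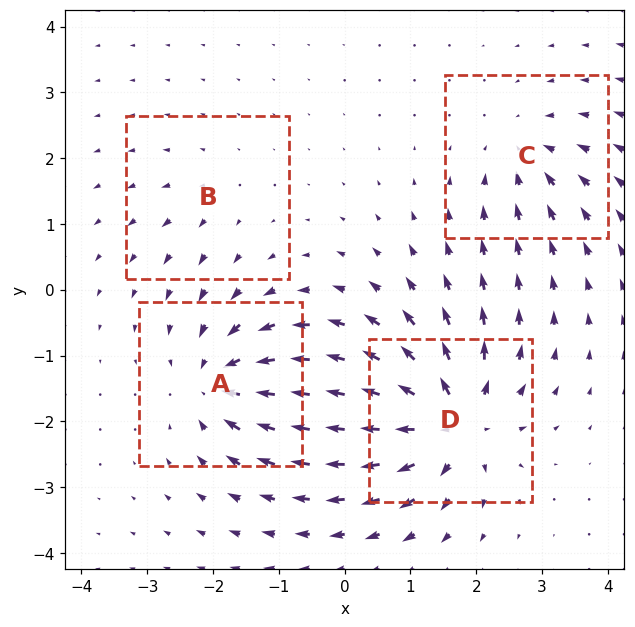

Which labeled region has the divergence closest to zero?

B

Divergence at each region's feature centre — A: about -6, B: about +2, C: about -4, D: about +9. Region B is closest to zero.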